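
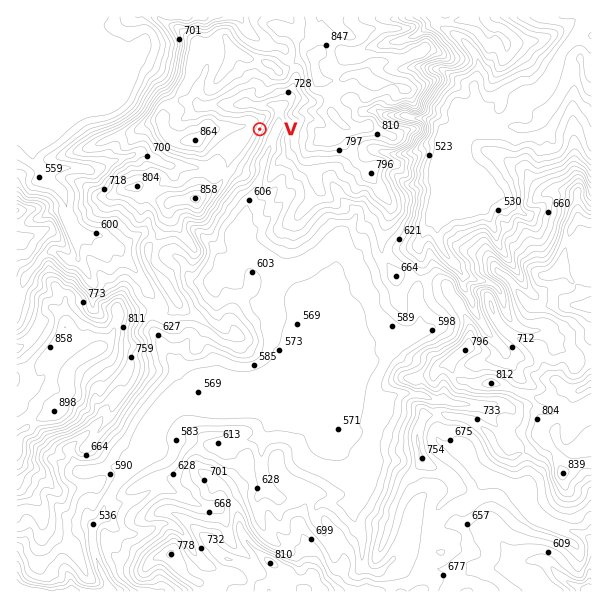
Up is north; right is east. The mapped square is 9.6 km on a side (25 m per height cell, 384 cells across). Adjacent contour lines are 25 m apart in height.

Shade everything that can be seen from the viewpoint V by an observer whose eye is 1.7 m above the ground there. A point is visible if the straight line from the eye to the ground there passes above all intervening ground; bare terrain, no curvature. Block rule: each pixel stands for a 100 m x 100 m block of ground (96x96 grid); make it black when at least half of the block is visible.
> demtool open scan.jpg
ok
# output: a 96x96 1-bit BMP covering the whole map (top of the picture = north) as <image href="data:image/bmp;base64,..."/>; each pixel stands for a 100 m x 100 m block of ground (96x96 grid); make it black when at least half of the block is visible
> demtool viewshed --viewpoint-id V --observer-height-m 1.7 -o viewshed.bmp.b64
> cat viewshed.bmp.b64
<image width="96" height="96" href="data:image/bmp;base64,Qk2+BAAAAAAAAD4AAAAoAAAAYAAAAGAAAAABAAEAAAAAAIAEAAATCwAAEwsAAAIAAAAAAAAA////AAAAAAAAAAAAAAP//PgAAAAAAAAAAAP/+AgAAAAAAAAMAAP+cAAAAAAAAAAYAAf+YAAAAAAAAHwYAB//YAAAAAAAAF4YGH//cAAAAAAAAB/wcP//+AIAAAAAAAPwcfP/+AAAAAAAAADg8+//+AAAAAAAAABh99/n/AAAAAAAAAAH99/v/AAAAAAAAAAOD////gAAAAAAABwcD/+//gAAAAAAAA/wD/+f/gAAAAAAAAfwD+OA/gAAAAAAAAPgDuCAfwAAAAAAAAGAHsD/fwAAAAAAAAAAH8P/v4AAAAAAAAAgf8f/34AAAAAAAADx/8//38AAACAAAAA//9///+AAACAAAAAf7////+AAAAAAAAAPh////nAAAAAAAAAGB////+AAAAAAAAAAA////+AAAAAAAAAAAP///+AAAAAAAAAAAf///+AAAAAAAAAAAP////AAAAAAAAAAAP//5/AAAQAAAAAAAH//w/0AAYAAAAAAAH//AfgAAAAAAAAAAH/+AOAAAAAAAAAAAH/+AAAAA8AAAAAAAH/8AAAAD+wAAAAAAD/4AAACB/8AABAAAD/wA+gAB+cAAAAAAD/gA/wAD+AAAAAAAD/AAf4AH+AAAAAAAD+AAP+AHwAAAAAAAD+AAH/AAgAAAAAAAH8AAB/gAAAAAAAAAP4AAAPwAAAAAAAAN/4AAABwAAAAAAAAf/wAAAAwAAAAAAAA//wAAAAQAAAAAAAB//gAAAAAAAAAAAAH//gAAAAAAAAAAAAP//gAAAAAAAAAAAAf/nAAAAAAAAAAAAAefvAAAAAAAAAAAAAAP/AAAAAAAAAAAAAAP+AAAAAAAAAAAAAAH+AAAAAAAAAAAAAAD8AAAAAAAAAAAAAAD8AAAAAAAAAAAAAAB4AAAAAAAAAAAAAAB4AAAAAAAAAAAAAABwAAAAAAAAAAAAAAA4AAAAAAAAAAAAAAA8AAAAAAAAAAAAAAAfAAAAAAAAAAAAAAATwAAAAAAAAAAAAAAZ4AAAAAAAAAAAAAAc8AAAAAAAAAAAAAAS+AAAAAAAAAAAAAABfAAAAAAAAAAAAAAIvAAAAAAAAAAAAAAMXAAAAAAAAAAAAAAMTAAAAAAAAAAAAAA+IAAAAAAAAAAAAAA+IAAAAAAAAAAAAAAHsAAAAAAAAAAAAAAH8AAAAAAAAAAAAAAD+AAAAAAAAAAAAAAH/AAAAAAAAAAAAAAf/gAAAAAAAAAAAAAP/gAAAAAAAAAAAAAN/AAAAAAAAAAAAAAH/4AAAAAAAAAAAAAA/4AAAAAAAAAAAAAA/wAAAAAAAAAAAAAA/wAAAAAAAAAAAAAA/wAAAAAAAAAAAAAA/wAAAAAAAAAAAAAB/AAAAAAAAAAAAAAB/AAAAAAAAAAAAAABPAAAAAAAAAAAAAAAPAAAAAAAAAAAAAAAGAAAAAAAAAAAAAAAGAAAAAAAAAAAAAAAEAAAAAAAAAAAAAAAAAAAAAAAAAAAAAAAAAAAAAAAAAAAAAAAAAAAAAAAAAAAAAAAAAAAAAAAAAAAAAAAAAAAAAAAA="/>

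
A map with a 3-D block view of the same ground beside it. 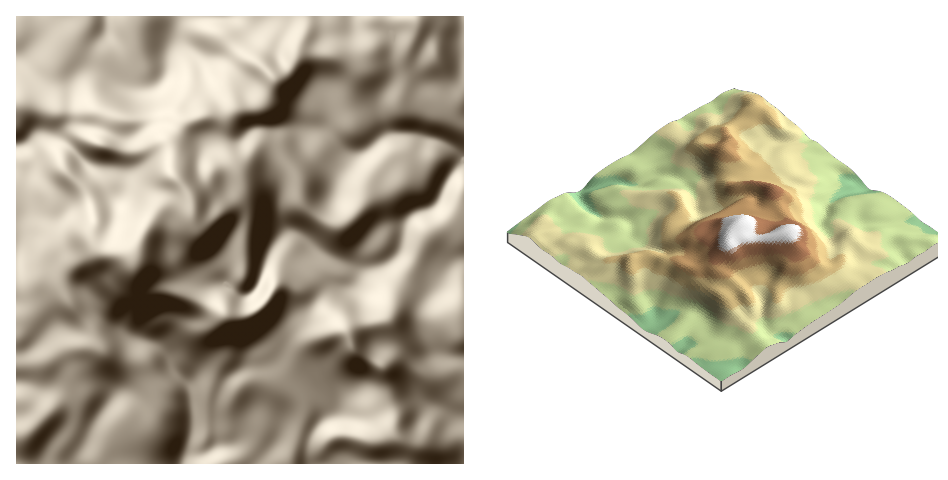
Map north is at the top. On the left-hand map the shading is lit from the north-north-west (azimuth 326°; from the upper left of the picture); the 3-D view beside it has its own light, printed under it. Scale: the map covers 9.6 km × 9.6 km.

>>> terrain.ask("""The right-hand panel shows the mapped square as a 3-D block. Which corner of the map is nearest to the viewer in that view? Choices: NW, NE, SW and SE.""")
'NW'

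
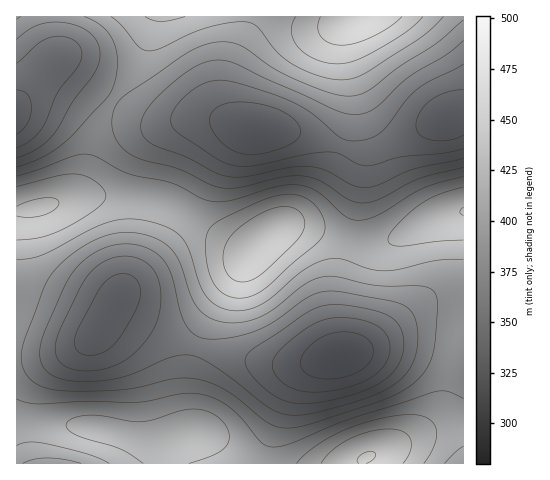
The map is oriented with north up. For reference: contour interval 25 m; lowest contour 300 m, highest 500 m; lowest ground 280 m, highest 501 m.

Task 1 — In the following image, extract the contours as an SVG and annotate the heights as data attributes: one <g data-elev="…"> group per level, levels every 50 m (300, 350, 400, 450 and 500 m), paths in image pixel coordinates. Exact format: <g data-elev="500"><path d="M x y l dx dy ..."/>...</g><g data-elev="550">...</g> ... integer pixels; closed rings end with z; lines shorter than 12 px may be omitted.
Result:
<g data-elev="300"><path d="M319 378l-13-5-4-4-1-5 0-6 3-5 12-12 13-7 15-2 16 2 10 8 3 7 0 7-4 7-6 6-9 5-12 4-12 1z"/></g><g data-elev="350"><path d="M292 403l-11-4-10-6-11-9-10-10-4-9-1-5 3-6 5-5 54-37 19-7 18 0 28 5 16 5 10 8 5 13 0 17-6 15-12 11-18 11-27 8-28 5z"/><path d="M77 370l-10-3-7-5-4-7-1-8 6-19 23-47 12-14 16-9 17-2 16 6 6 5 5 6 5 18-2 22-8 20-15 18-17 13-21 6z"/><path d="M463 148l-19 5-44 4-31 9-9-1-20-11-12-2-23 3-48 10-19 1-18-6-38-24-8-7-3-9 1-7 4-7 16-15 16-9 16-2 22 6 41 14 23 12 32 27 9 2 12-1 11-3 9-6 24-32 12-11 44-24"/><path d="M17 63l22-20 15-6 9-1 10 3 6 6 3 7 0 5-3 7-21 28-16 37-11 11-14 8"/></g><g data-elev="400"><path d="M23 463l11-4 13-1 16 1 18 4"/><path d="M280 427l-15-6-40-31-14-7-14-4-21-1-44 10-36 3-40-1-11-2-10-5-7-6-4-7-3-9 1-10 3-14 17-45 7-14 15-18 24-16 21-9 21-3 23 5 9 5 8 6 9 14 11 32 6 12 11 10 15 6 19 0 19-5 16-9 29-24 9-5 9-2 14 0 41 9 43 0 7 2 5 3 4 6 0 8-3 45-7 18-12 14-17 11-26 11-67 22-14 2z"/><path d="M463 167l-43 11-39 21-16 4-15-3-29-19-17-5-19 1-43 10-19 1-13-3-31-16-35-9-13-5-8-7-6-7-4-9-1-9 3-17 9-10 61-42 22-10 16-2 14 2 11 6 25 18 20 10 37 15 12 3 11 0 9-2 9-5 28-22 38-24 26-23"/><path d="M84 17l19 10 6 7 5 9 3 11 0 12-1 12-4 12-7 11-42 43-22 14-24 9"/></g><g data-elev="450"><path d="M189 463l29-10 7-6 4-6 0-8-4-9-8-7-10-6-11-2-10 1-33 10-13 2-39-6-16-1-11 3-7 5 0 5 8 6 45 15 23 14"/><path d="M424 463l11-18 2-10-1-7-3-5-6-5-8-3-9-1-32 5-34 11-28 16-12 9-7 8"/><path d="M234 298l14-1 14-6 58-52 5-8-1-9-4-11-8-9-7-5-10-2-9-1-12 2-16 6-33 15-15 11-3 7-2 10 1 15 4 14 4 10 6 7 7 4z"/><path d="M17 240l24-3 22-8 33-20 7-7 3-6-2-7-7-7-10-6-10-2-17 1-43 12"/><path d="M463 187l-26 8-17 9-23 21-7 9-2 5 2 5 9 2 40-5 24-1"/><path d="M145 17l8 3 8 1 24-4"/><path d="M296 17l-4 8 0 8 2 8 5 7 8 7 9 5 11 3 10 1 17-3 21-10 31-19 17-15"/></g><g data-elev="500"><path d="M366 463l8-4 2-4-1-2-6-2-7 3-5 6 2 3"/></g>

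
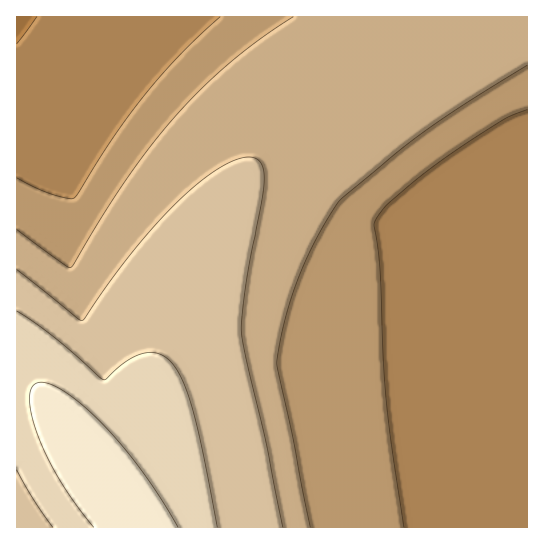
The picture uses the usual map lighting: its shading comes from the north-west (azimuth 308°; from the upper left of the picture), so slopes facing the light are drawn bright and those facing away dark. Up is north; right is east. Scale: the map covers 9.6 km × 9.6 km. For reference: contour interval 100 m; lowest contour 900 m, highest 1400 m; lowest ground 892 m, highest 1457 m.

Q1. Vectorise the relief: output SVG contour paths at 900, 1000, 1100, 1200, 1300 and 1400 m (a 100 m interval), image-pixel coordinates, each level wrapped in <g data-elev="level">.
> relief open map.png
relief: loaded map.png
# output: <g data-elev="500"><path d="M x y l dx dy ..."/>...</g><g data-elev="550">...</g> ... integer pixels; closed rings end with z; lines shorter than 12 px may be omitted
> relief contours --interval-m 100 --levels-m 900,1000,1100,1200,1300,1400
<g data-elev="900"><path d="M37 17l-20 27"/></g><g data-elev="1000"><path d="M404 527l-17-124-4-45-3-88-6-47 5-9 8-9 47-39 69-46 24-10"/><path d="M220 17l-39 37-36 41-31 41-40 62-8 0-17-5-32-15"/></g><g data-elev="1100"><path d="M310 527l-33-164 4-26 7-28 9-27 11-27 21-38 9-15 6-5 55-47 28-21 41-27 59-37"/><path d="M293 17l-32 22-30 22-28 26-28 29-25 31-24 33-55 87-5-1-49-37"/></g><g data-elev="1200"><path d="M283 527l-16-82-20-83-6-31 6-52 17-92 0-17-5-9-4-3-6-1-18 5-21 12-23 19-24 23-25 29-56 76-4-2-61-50"/></g><g data-elev="1300"><path d="M217 527l-14-72-10-46-10-28-12-19-6-5-7-4-15 0-16 8-21 18-3 1-49-43-37-26"/><path d="M17 470l16 29 20 28"/></g><g data-elev="1400"><path d="M178 527l-17-29-19-27-20-25-20-23-21-19-19-14-15-7-10 0-6 6-1 12 2 17 7 21 10 22 13 22 32 44"/></g>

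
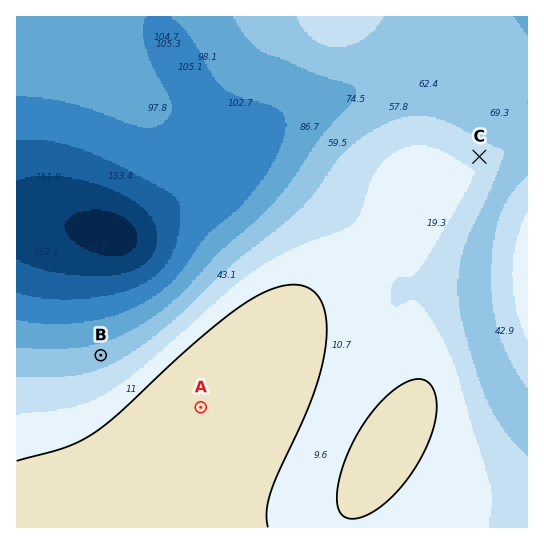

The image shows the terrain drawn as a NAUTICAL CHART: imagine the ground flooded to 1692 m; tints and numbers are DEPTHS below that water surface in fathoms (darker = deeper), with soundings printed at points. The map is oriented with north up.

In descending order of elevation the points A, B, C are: A C B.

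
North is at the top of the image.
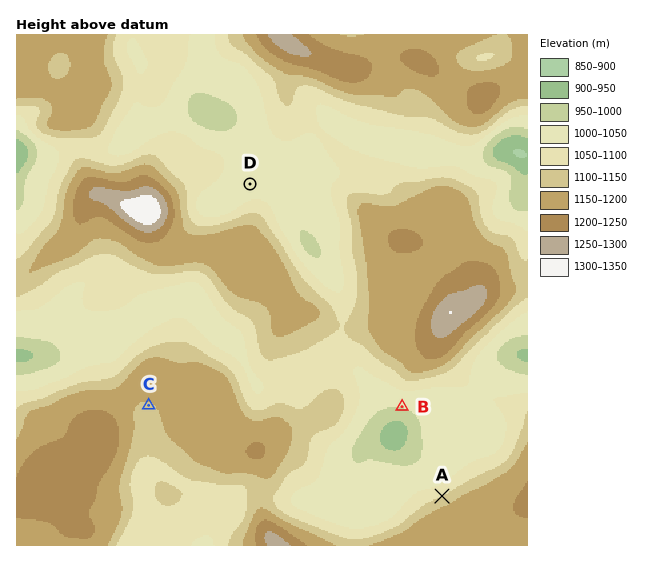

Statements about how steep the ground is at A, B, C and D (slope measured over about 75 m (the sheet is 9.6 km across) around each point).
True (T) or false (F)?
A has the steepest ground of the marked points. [T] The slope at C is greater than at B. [F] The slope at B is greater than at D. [T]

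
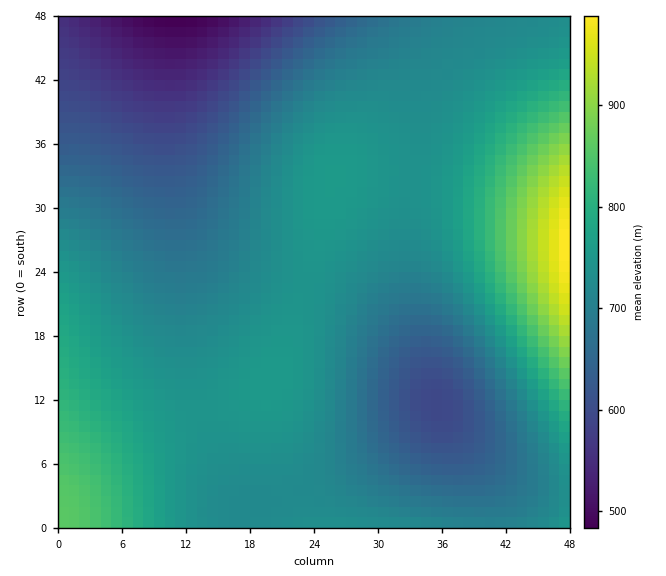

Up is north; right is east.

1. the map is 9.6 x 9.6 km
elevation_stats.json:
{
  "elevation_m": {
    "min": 480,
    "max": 1000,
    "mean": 710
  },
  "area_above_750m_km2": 22.6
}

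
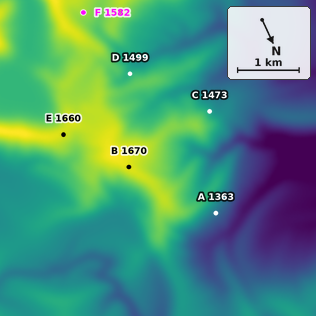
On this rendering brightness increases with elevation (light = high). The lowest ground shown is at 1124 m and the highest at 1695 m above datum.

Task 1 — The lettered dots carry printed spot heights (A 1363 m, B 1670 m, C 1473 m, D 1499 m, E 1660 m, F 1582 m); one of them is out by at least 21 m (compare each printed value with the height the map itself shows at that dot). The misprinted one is F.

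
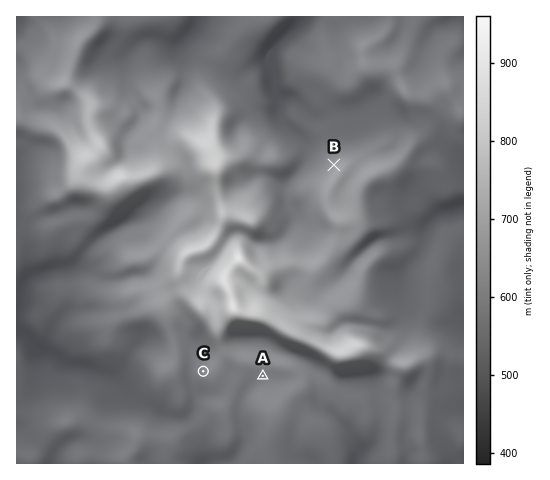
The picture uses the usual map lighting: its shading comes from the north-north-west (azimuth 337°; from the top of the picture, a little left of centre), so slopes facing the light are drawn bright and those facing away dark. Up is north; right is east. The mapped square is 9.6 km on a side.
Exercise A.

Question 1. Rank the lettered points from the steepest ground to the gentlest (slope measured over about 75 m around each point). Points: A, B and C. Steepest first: B C A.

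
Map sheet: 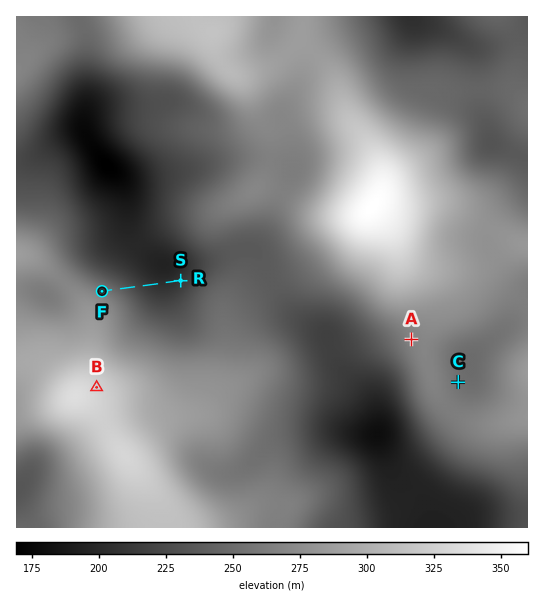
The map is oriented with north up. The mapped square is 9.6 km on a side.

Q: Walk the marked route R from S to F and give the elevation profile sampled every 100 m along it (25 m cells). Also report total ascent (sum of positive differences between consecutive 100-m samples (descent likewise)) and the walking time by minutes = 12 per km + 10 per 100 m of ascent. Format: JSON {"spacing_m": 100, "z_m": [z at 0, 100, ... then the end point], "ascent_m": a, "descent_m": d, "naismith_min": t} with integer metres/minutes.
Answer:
{"spacing_m": 100, "z_m": [209, 206, 204, 203, 204, 206, 209, 214, 219, 225, 231, 238, 244, 250, 256, 260], "ascent_m": 57, "descent_m": 6, "naismith_min": 24}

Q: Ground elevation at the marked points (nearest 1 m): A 266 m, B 327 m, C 255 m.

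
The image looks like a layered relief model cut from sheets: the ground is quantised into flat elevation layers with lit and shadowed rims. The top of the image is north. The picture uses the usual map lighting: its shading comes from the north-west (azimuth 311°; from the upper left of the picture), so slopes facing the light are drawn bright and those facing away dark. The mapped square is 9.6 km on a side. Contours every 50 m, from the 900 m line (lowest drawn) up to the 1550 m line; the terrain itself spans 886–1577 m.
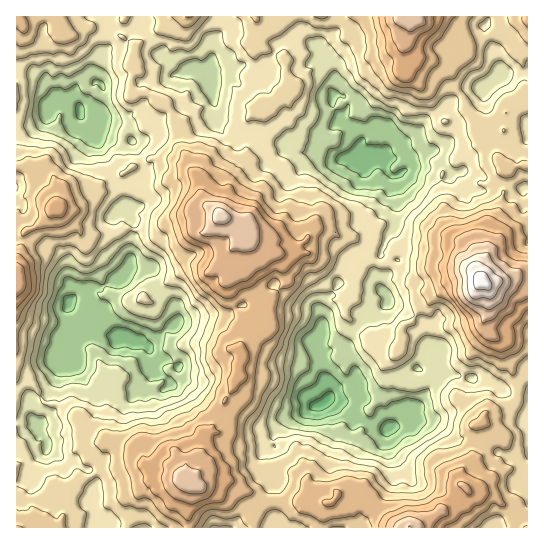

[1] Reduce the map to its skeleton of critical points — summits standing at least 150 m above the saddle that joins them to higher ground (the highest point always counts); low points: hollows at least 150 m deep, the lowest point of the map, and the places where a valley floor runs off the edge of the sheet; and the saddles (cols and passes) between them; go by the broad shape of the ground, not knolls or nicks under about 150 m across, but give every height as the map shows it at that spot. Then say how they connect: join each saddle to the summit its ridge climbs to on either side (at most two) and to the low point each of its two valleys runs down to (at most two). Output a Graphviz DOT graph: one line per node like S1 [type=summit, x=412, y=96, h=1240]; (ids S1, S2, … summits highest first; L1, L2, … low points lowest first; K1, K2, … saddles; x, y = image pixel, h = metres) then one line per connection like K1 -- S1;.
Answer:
graph terrain {
  S1 [type=summit, x=481, y=278, h=1577];
  S2 [type=summit, x=221, y=215, h=1484];
  S3 [type=summit, x=409, y=526, h=1450];
  S4 [type=summit, x=407, y=17, h=1448];
  S5 [type=summit, x=18, y=285, h=1400];
  L1 [type=low, x=327, y=401, h=886];
  L2 [type=low, x=122, y=338, h=907];
  L3 [type=low, x=354, y=161, h=915];
  L4 [type=low, x=79, y=109, h=939];
  K1 [type=saddle, x=278, y=501, h=1214];
  K2 [type=saddle, x=518, y=399, h=1163];
  K3 [type=saddle, x=461, y=94, h=1159];
  K4 [type=saddle, x=94, y=475, h=1155];
  K5 [type=saddle, x=142, y=163, h=1143];
  K6 [type=saddle, x=353, y=266, h=1136];
  K7 [type=saddle, x=439, y=111, h=1135];
  K8 [type=saddle, x=379, y=262, h=1103];
  K1 -- S2;
  K1 -- S3;
  K1 -- L1;
  K2 -- S1;
  K2 -- S3;
  K2 -- L1;
  K3 -- S1;
  K3 -- S4;
  K3 -- L1;
  K4 -- S2;
  K4 -- L1;
  K4 -- L2;
  K5 -- S2;
  K5 -- S5;
  K5 -- L2;
  K5 -- L4;
  K6 -- S1;
  K6 -- S2;
  K6 -- L1;
  K6 -- L3;
  K7 -- S1;
  K7 -- S4;
  K7 -- L1;
  K7 -- L3;
  K8 -- S1;
  K8 -- L1;
  K8 -- L3;
}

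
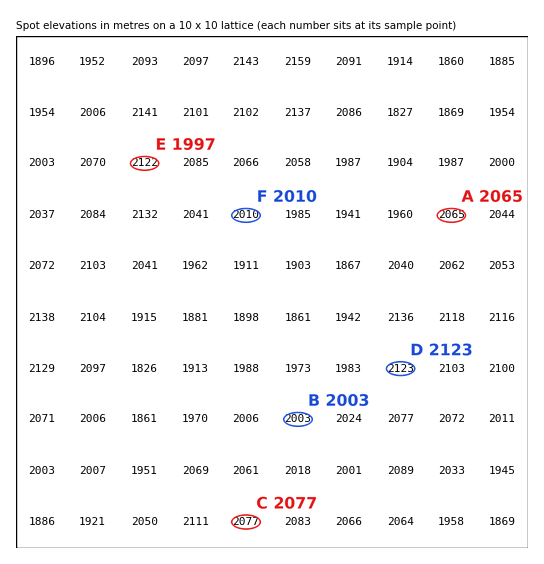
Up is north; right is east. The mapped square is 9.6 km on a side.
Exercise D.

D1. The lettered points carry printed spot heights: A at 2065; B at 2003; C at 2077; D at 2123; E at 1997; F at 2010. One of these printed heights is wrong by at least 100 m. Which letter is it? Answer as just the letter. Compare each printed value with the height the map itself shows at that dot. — E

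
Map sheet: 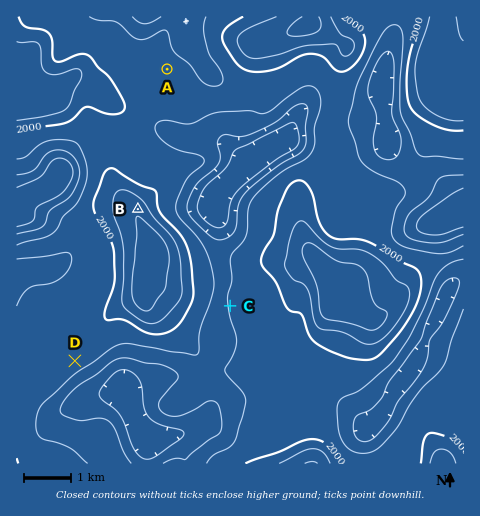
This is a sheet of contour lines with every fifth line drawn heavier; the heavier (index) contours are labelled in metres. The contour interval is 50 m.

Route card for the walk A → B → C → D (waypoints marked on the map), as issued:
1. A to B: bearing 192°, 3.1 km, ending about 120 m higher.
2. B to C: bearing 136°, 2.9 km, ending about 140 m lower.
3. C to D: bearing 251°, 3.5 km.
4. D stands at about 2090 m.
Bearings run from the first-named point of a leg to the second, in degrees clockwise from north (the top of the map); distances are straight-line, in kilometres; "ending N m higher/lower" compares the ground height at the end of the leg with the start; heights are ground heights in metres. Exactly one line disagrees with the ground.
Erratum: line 4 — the height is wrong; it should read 1970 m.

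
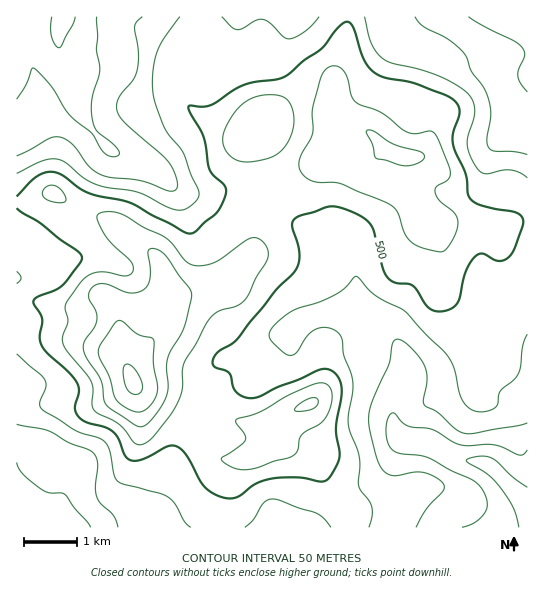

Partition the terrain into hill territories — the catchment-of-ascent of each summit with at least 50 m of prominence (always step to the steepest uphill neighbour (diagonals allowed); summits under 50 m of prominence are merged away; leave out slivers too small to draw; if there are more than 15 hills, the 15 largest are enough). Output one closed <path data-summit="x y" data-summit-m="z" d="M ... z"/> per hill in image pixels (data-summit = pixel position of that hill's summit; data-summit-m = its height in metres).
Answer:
<path data-summit="133 382" data-summit-m="709" d="M63 16l-47 1 0 510 138 1 5-41 12-24 12-34 33-63 9-7 18-4 32-19 16-4 8-8 14-7 24-4 25 3-5-15-1-26-3-9-7-11-21-7-20-20-26-17-45-19-19 0-10 3-22-3-8-4-22-20-42-17-18-20-14-22-7-27-13-35 0-16z"/><path data-summit="406 157" data-summit-m="611" d="M527 16l-462 0-6 15 1 22 12 29 7 27 14 22 18 20 42 17 22 20 8 4 15 3 36-3 32 12 39 24 20 20 23 9 8 18 1 26 4 13 32 24 14 23 1 14-15 35 0 13 4 11 6 6 26 3 25 14 24 4 13 6 36 37 1-103-23-9-8-7-4-8-1-30-7-21 0-16 4-17 7-8-9-4-6-15 0-31 8-33 0-11-2-8 1-25 7-13 8-9 25-13z"/><path data-summit="310 403" data-summit-m="607" d="M347 313l-24 2-17 5-15 12-16 4-32 19-18 4-9 7-33 63-12 34-12 24-3 12-1 29 160 0 6-9 25-23 33-16 8-7 9-23 7-9 4 0-4-1-8-11-2-19 14-31 1-13-8-19-14-16-20-14z"/>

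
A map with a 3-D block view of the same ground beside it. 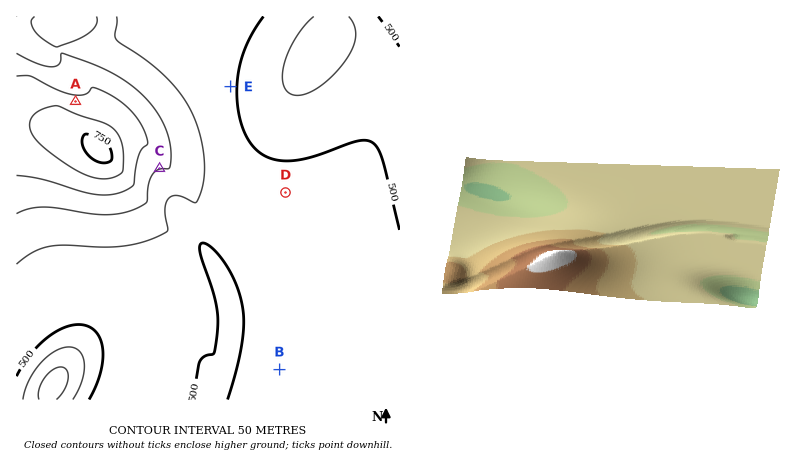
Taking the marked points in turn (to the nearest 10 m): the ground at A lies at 660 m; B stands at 510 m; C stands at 600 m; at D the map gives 510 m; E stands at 510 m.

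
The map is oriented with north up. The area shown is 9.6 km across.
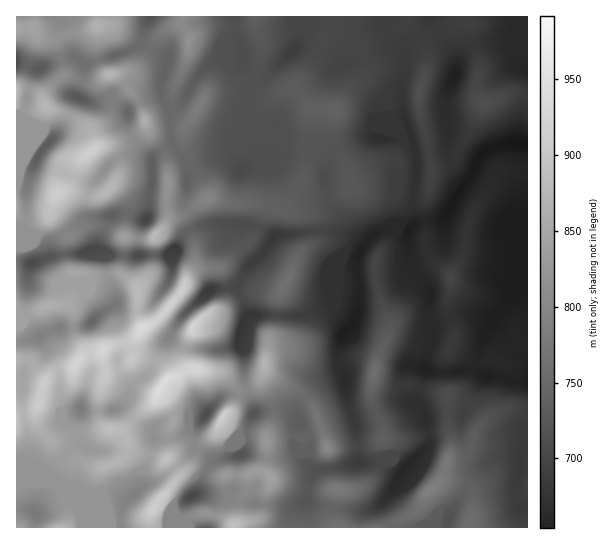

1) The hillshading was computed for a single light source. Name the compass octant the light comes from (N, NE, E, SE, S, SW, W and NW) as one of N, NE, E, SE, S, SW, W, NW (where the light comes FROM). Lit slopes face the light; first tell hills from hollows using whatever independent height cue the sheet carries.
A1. SE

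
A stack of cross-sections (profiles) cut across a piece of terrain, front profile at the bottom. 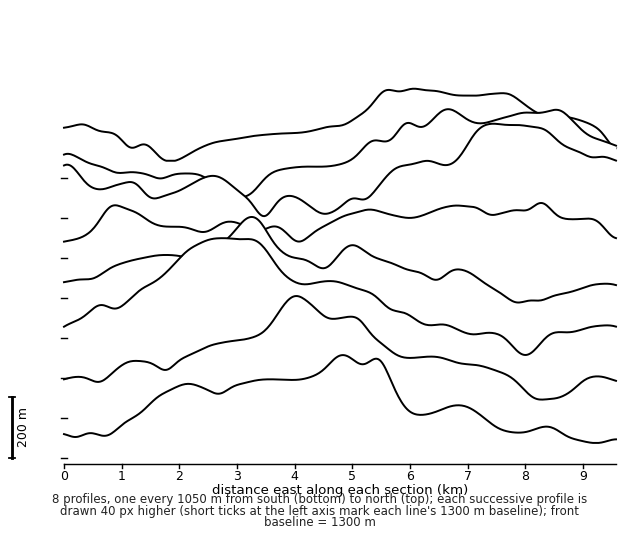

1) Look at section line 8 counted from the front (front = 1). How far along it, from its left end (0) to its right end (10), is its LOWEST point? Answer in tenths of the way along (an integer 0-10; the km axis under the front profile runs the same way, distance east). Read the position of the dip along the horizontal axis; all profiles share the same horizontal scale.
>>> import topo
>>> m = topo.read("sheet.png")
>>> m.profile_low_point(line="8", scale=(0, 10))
2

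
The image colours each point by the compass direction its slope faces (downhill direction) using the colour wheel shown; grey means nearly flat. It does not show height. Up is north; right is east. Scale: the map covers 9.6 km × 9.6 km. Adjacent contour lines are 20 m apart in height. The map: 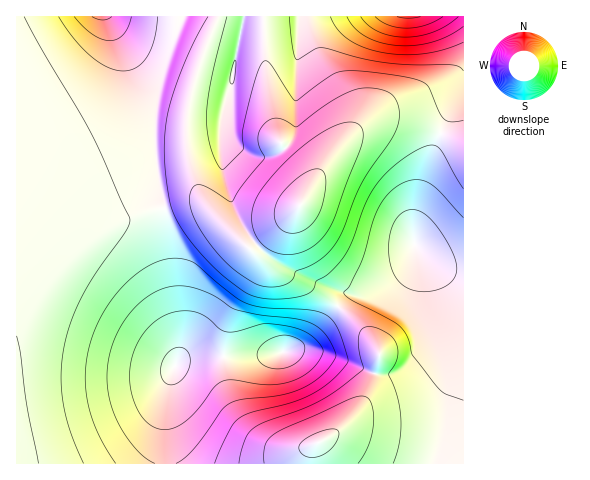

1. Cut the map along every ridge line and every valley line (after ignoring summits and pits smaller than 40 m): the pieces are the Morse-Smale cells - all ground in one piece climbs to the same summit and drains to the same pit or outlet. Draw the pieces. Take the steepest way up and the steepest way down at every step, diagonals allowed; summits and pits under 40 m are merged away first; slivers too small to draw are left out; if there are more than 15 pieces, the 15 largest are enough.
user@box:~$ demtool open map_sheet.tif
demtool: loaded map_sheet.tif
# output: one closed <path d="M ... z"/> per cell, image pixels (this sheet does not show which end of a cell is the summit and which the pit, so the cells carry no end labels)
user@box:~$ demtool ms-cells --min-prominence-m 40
<path d="M391 119l-19 2-16 9-28 31-33 52-42 36-3 0-9-8-35-35-7-3-13 0-46 10-122 43-2 2 0 205 149 1 0-60 6-29 8-14 13-4 81-3 32-9 43-50 20-1 28-13 14-16 5-10 1-9 7 9 12 9 17 8 11 1 1-128-41-19z"/><path d="M416 246l-1 9-5 10-14 16-28 13-20 1-43 50-32 9-81 3-13 4-8 14-6 29 0 59 298 1 1-191-12-1-17-8-12-9z"/><path d="M463 16l-246 0-21 59-10 41 0 31 4 20 7 21 10 19 34 34 9 8 3 0 42-36 33-52 33-34 16-7 23 0 32 9 31 15z"/><path d="M216 16l-200 1 1 241 28-12 52-16 43-17 46-10 13 0 8 4-10-19-7-21-4-20 0-31 10-41 20-51z"/>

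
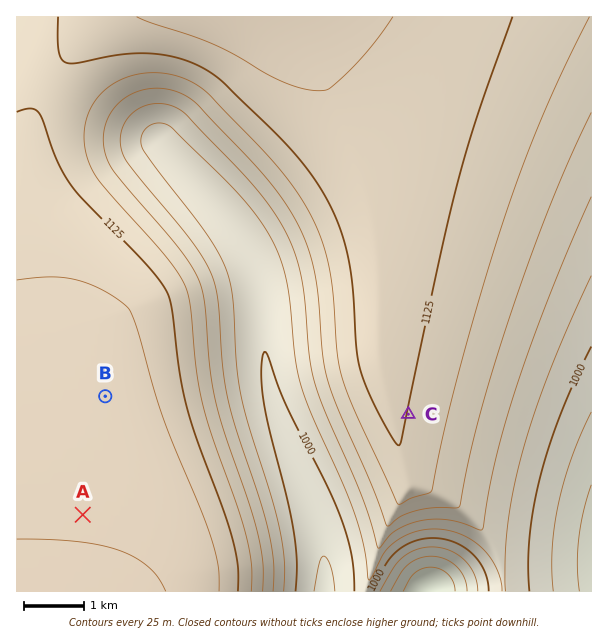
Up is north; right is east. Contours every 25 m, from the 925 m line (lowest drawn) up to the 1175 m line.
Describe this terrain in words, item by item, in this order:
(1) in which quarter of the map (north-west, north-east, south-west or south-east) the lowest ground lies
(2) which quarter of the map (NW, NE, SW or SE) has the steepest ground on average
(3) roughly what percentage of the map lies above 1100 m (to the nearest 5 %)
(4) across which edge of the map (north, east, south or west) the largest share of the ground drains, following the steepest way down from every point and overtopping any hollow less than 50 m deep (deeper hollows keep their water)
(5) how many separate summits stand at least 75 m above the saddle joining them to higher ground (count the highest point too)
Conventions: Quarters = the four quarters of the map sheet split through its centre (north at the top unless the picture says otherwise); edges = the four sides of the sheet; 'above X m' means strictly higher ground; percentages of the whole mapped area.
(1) The lowest point lies in the south-east quarter of the map.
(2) The steepest ground, on average, is in the south-east quarter.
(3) Roughly 55 % of the ground is higher than 1100 m.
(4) The largest share of the runoff leaves by the southern edge.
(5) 1 summit rises at least 75 m above its surroundings.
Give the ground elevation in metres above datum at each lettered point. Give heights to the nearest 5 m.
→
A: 1175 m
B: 1160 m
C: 1125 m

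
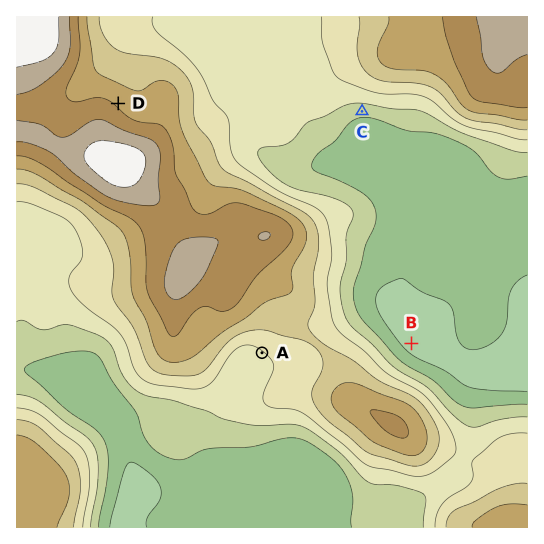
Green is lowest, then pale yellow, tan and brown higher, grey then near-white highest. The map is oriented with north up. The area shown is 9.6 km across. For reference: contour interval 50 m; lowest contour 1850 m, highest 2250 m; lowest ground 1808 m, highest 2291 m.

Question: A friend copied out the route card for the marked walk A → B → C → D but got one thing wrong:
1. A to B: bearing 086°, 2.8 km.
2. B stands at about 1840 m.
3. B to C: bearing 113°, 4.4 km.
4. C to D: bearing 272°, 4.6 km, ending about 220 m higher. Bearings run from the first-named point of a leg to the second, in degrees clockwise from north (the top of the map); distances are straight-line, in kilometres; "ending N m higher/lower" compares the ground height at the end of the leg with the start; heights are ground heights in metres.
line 3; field bearing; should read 348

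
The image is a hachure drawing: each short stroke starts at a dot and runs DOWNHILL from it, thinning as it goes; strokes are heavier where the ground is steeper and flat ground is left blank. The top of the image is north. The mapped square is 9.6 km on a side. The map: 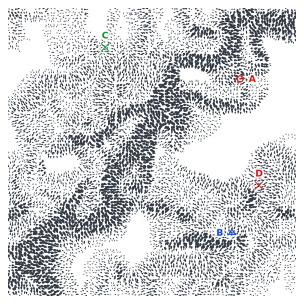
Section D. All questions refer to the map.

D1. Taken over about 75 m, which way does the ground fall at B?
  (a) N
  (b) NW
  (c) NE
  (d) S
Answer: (a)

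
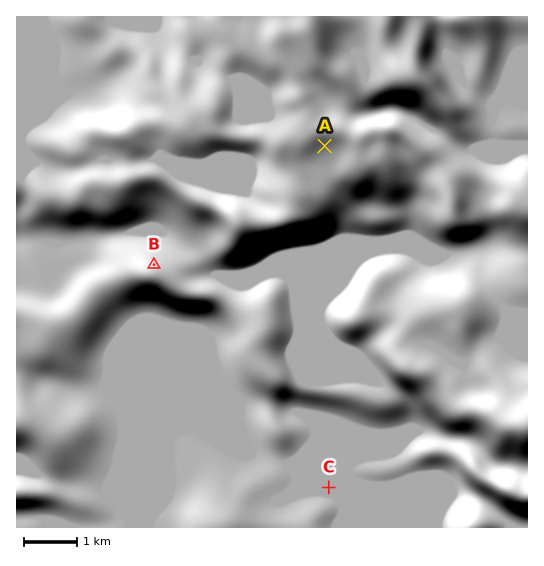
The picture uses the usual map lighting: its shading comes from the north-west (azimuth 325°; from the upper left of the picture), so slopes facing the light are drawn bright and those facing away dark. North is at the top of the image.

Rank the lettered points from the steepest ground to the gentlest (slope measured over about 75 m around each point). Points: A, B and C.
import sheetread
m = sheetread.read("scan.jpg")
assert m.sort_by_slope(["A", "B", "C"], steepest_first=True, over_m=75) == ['B', 'A', 'C']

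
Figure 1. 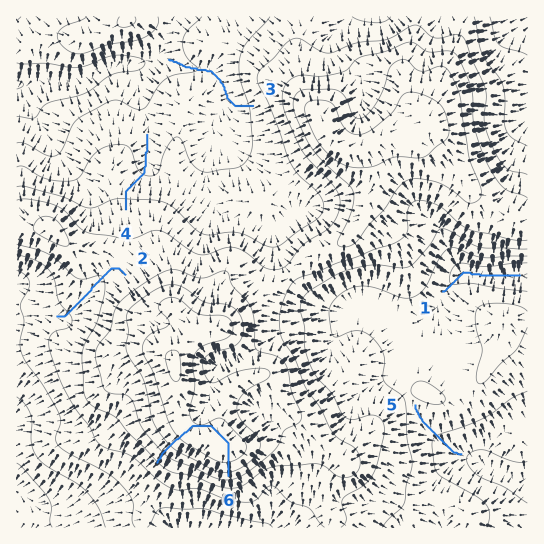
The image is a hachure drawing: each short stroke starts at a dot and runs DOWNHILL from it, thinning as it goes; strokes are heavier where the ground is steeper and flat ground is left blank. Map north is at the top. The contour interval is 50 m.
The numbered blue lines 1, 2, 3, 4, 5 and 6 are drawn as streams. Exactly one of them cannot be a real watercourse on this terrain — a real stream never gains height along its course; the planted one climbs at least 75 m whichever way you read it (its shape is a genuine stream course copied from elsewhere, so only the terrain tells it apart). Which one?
6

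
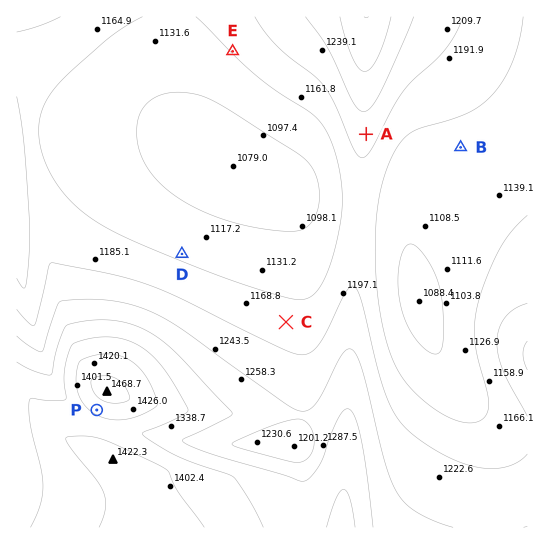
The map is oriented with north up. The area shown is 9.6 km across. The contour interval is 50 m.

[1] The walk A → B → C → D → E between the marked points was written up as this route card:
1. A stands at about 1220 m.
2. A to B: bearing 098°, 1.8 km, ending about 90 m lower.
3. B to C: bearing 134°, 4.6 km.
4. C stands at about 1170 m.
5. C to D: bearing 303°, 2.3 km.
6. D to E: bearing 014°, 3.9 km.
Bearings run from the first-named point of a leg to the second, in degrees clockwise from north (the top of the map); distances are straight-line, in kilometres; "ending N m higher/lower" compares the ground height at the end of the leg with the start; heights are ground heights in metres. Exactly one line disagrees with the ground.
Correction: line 3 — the bearing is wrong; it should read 225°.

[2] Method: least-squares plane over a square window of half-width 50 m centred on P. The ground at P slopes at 11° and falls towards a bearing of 210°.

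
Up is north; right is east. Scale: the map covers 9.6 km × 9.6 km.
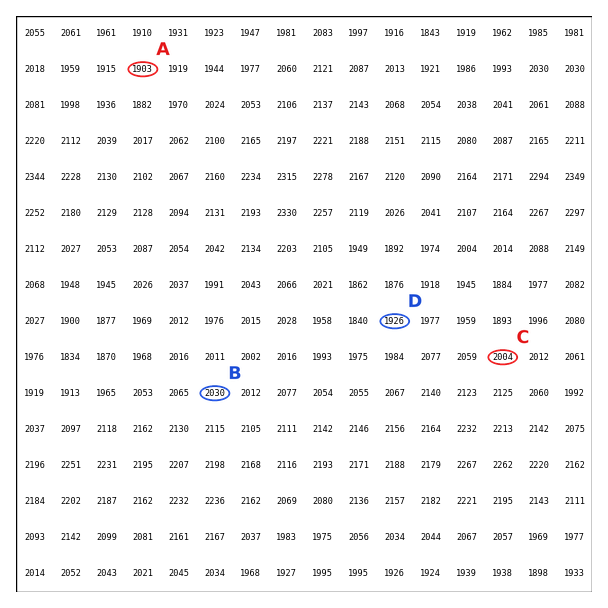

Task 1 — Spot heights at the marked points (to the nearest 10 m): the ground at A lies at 1900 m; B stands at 2030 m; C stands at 2000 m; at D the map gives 1930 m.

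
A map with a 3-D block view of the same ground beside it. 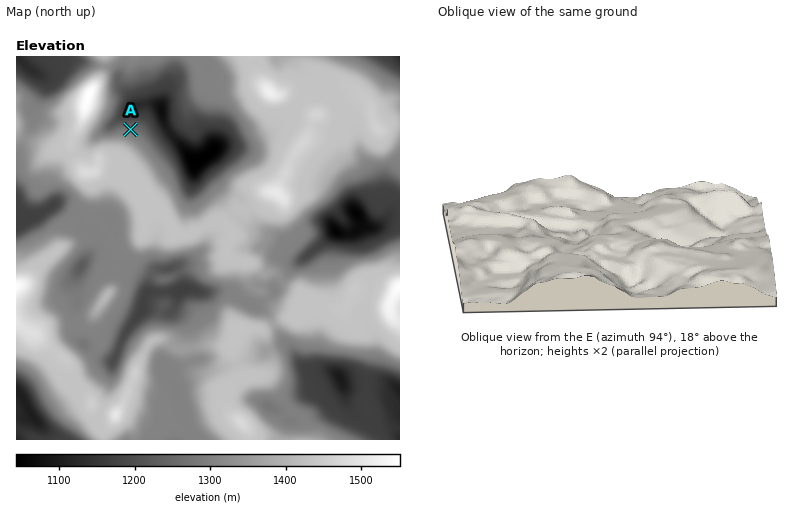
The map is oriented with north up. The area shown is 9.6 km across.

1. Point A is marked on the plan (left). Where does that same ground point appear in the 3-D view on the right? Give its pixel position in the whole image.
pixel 703 220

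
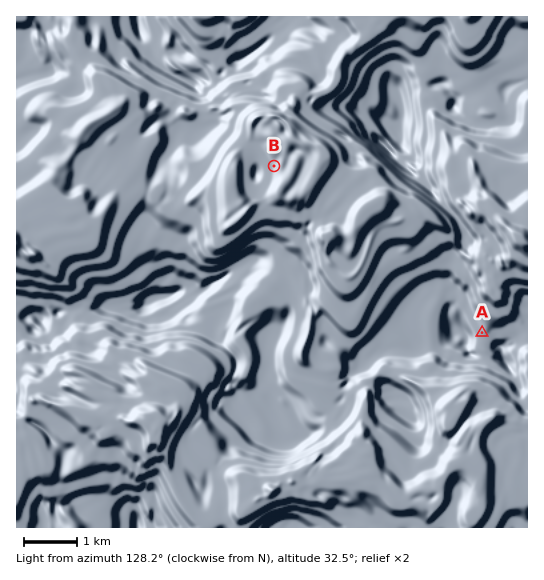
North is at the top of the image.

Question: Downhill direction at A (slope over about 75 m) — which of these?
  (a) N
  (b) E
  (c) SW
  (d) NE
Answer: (d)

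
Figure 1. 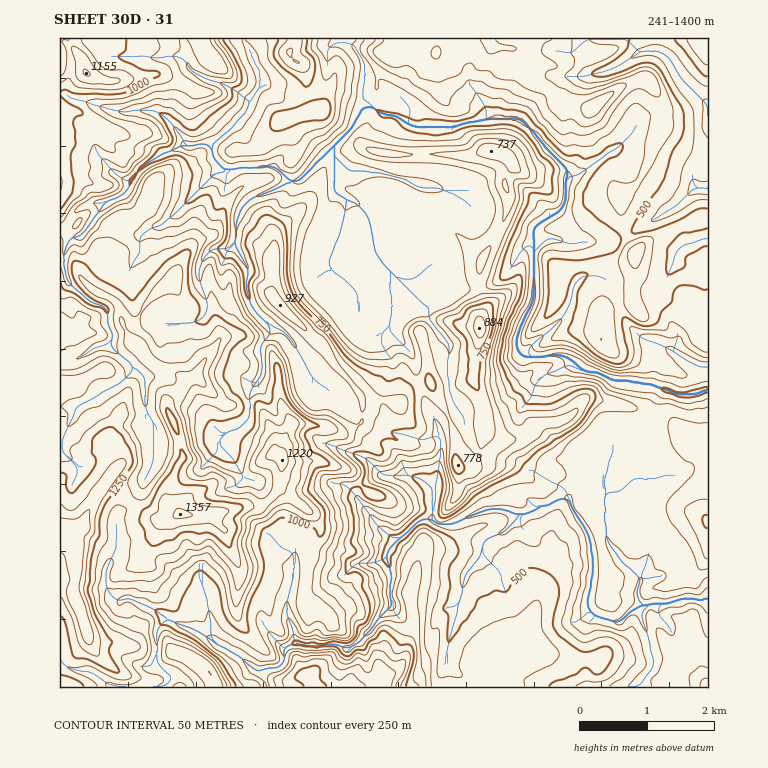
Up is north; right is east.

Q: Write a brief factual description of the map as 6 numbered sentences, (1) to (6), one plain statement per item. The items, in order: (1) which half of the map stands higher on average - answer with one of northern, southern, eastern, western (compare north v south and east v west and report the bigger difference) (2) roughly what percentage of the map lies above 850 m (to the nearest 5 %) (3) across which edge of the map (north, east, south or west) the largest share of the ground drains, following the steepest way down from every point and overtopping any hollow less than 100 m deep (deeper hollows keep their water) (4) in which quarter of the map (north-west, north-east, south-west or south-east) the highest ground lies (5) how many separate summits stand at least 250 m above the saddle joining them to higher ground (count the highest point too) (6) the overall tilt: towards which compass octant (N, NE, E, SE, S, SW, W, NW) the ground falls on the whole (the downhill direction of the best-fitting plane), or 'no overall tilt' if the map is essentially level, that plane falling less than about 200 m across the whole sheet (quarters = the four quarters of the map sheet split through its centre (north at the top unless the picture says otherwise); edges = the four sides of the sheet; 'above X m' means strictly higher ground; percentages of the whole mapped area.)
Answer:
(1) Taken as a whole, the western half is higher than the eastern.
(2) Roughly 35 % of the ground is higher than 850 m.
(3) Most of the ground drains across the eastern edge.
(4) The highest point lies in the south-west quarter of the map.
(5) Counting only tops that stand 250 m proud, the map has 2 summits.
(6) The general tilt is down to the east (the land rises towards the west).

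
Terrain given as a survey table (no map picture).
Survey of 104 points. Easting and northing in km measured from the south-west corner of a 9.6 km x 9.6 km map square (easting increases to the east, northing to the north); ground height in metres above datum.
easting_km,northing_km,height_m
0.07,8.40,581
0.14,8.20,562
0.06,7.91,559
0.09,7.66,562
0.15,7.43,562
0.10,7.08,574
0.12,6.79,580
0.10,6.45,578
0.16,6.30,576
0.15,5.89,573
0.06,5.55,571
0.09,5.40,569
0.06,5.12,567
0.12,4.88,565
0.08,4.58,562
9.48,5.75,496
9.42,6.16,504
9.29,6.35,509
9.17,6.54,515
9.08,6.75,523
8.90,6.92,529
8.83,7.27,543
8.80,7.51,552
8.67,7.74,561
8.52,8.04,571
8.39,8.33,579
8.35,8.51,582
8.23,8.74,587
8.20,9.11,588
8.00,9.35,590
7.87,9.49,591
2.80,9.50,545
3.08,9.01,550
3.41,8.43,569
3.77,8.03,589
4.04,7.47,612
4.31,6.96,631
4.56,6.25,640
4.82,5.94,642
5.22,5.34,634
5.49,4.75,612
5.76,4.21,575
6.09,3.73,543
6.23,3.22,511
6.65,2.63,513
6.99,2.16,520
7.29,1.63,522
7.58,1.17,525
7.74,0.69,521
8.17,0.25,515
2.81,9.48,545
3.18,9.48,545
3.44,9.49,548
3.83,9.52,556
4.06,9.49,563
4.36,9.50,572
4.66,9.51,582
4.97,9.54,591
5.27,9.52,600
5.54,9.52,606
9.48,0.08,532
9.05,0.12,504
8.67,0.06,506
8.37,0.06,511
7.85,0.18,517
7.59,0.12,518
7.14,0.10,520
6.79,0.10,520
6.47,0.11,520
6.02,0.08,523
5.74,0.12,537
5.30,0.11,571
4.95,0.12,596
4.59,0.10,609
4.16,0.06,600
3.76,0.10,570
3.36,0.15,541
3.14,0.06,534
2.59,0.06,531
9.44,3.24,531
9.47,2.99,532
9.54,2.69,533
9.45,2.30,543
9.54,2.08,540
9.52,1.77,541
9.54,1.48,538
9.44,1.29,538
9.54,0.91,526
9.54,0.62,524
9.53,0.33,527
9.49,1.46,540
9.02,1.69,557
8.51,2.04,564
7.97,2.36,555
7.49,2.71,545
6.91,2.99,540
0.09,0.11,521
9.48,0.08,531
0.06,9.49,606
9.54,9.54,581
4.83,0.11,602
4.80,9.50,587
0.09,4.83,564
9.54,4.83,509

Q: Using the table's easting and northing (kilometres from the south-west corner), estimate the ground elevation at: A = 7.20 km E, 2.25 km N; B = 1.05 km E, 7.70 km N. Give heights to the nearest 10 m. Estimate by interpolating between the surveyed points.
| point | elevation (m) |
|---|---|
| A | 530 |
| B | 570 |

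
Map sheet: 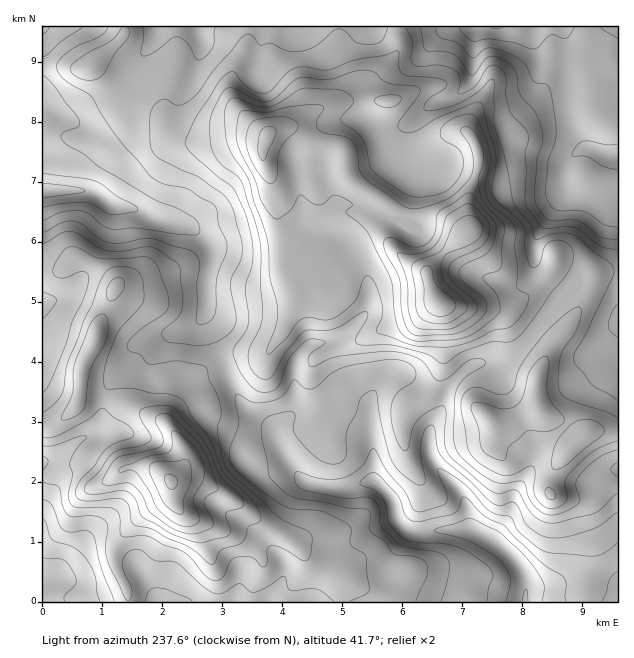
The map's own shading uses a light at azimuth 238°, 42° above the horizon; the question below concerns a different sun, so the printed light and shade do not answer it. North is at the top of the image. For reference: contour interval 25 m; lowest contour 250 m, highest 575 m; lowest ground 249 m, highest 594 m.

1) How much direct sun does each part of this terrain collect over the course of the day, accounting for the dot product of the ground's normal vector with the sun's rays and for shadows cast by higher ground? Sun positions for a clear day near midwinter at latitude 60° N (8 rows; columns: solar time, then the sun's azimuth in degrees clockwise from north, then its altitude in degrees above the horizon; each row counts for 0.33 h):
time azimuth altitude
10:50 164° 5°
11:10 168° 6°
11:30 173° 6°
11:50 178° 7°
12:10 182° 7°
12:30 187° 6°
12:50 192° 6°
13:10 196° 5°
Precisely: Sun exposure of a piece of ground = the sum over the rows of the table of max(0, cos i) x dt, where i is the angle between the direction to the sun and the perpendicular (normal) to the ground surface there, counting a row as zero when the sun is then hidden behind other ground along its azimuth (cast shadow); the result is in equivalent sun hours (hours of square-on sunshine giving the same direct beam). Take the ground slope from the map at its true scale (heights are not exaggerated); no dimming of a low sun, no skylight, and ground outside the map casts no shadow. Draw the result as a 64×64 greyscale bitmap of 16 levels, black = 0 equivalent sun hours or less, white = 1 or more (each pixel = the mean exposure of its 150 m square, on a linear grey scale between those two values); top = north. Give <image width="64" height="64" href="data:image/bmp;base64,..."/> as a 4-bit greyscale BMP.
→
<image width="64" height="64" href="data:image/bmp;base64,Qk12CAAAAAAAAHYAAAAoAAAAQAAAAEAAAAABAAQAAAAAAAAIAAATCwAAEwsAABAAAAAAAAAAAAAAABEREQAiIiIAMzMzAERERABVVVUAZmZmAHd3dwCIiIgAmZmZAKqqqgC7u7sAzMzMAN3d3QDu7u4A////AERERFZlVVVWZmZmVmVVZmZmZlVVVVVVVERVVERERVVVMiM0V2RFZmZ3iHZWdlVnZmZlQzRVVVRERFVVRERERERERFVnUzVmZniYdlZ3VWdmVVRDNFVVVERFRERmZVRFVWZWZmZDVmZmeIdmZmZlZlREREQzREREREMiNXh3ZVZmd2ZmZlVWZ3eIdWd2VWdlQzM0RDIRIzMzIQFHmId2Znd3h2ZVZmZomqlmiYZVd2VEMzM0MAAAEREAE3mpiHd2ZmiYdkRoiIrNyYmZdlZ2RFVUQiIQAAAAAAFHqpiId2ZlV4h2Q1iqvO7KmHVVZkMzREREIAAAAAABNompiId3dmZWeIdlRpvMzKl0M1ZkISIzMzRCABRVVmaKuXeImIiHdmZ5qYdVabuXUyJGdjEREREREkQjeqqqiJu5dovLqZiHdnrMuXZniHUhJXhiEAAAAAAAEjVniIdnmql4m8uod4d2V63cqYd3dlZnZBAAAAAAAAAAN3ZmVFiZmYiIdlRFZ4dCR6zLmHdmd3UQAAERAAAAAAJphmQzeqqap1QyMzNFZ1IAJ6qHdURWUQAAEjIiRnhkNZl2Qzerqqu4Q0VmVDM0VBACV2ZCEkUwAAEzNGiIiJmIiHUzasuqqZhTV5h2Q0M0MQABEQABMxAAEzM1dmVVZ3d3ZTWbqpl2Z2RGmph3hkMyEAAAAAIhAQE0M0ZlVVRFVmZURoiHdlRWZURpqqm6hCIQAAAAIgACM0Q0VlVERERWZlRVVVVVVVVVQzWKqpqoZDIAAANAABJEREVVVERERVZVVWVEVEVlVVZUIkZ3RpqXZDI0VRAAJFREVVRERERVVVVWdkRVVVVVZmVCIiISWJhmZlQxAAE0REVmVERVRFVVVVeHVFZTI0VmVDIQARElZlVVMQAAEzQzV4h2VVVURVRERnhkRTEAJFQxEAABERNFRDIQAAAiMzRoqpdmZVVVVDIzVmQhAAATQyERERIiM0RDIREQASIzRXiZh3dmVVVUIhI1ZBARIiNEMzMiIzNEVUQyIiIiMzNWeIh2Z3ZVVmUyI0V2IBIzM0REQzMzIzRWVEMyIiMzRFZ3d3ZWd3ZmZlVFZ4dSEjMyJFQzMzMyIkdkMzMhIiI0VlVnd1V4iZiIiIiHeHZERDISRUMzM0MhN4ZDMyERERNEREaJYzV5q7u83bmImYdlUxE2ZTM0VDEVd1QzMhAAESIiNHmVMzR5vM3/7LvMuXdkMTZ3VDREMhJWZ2VDMhERERIjV5qpdDRoms3u/ty6mHVDJGdlQ0RDISVneHdlMiIiIjNFiqqpUiRWib3tuqqZh1QiRmZEMzIRFFZniIZUM0REREVnd4mFI0Znm7u6mXd3ZUMkZlQzIiEkVVZmZVREVVVERVZVVohUVVZ3d3ZlVEZ1RDNWZVRDIjVmVERERERVVVVVVVVVZmVUREQhEBIzJGZUQ0Zmd2UyNGVUMzRERFVEVVVVVURFVVREQgAAASMyRmVERWZ3dkMhNEQzNEREQzNFVEVUREVVVlZTAAATRVMldlRFVlVWZCABIzM0VUMyI0VERVVERVZ3ZUMhE0ZlUyJWVERFREVUEAABIiNEQyIzRERERERFVodBAlZnd1RDIkVVMiMzMzEAAAABERIzM0REREREREVndRAASbunVDMjNEQgABIiEAAAAAAAATRERVVEREREVWYxAAAmm6hkRDERIgAAAAAAAAAAAAATRWVVZVREREVWYwAAABNXh2VVMAAAAAAAAAAAAAAAEjRWZVZmVEVVZmZSERAAIiNEQyIgAAAAAAAAAAAAAAJFZVRFZ3ZVVVVVVENEMyIhAAAAAAAAAAABAAAAAAABRWZmZVZ4dlVVVURERVQyIQAAAAAAAAAAASIAAAABE0ZmZmd3d3d2ZVVVRFVVMQAAAAAAABIhAAAjNBAAASV3d3d3d4iHZmZURVVWZUIAAAAAAAACMzIAAjREdUVniGZnd4iHiId3dlRERFZTEAEiEQAAIjM0QyEjRESJmZh2ZmZ3d3iIiImGREREVUIQEjRDIAFFQzREQyMzIlVVVmZmZmZmeId4mHVERERFQyI0REQyI1VDNEVEMiIRVVVWZmZmZmd3ZmeGVVVVVURDM0REVERVQzM0VmVDI0RmZVVVVVVVVVVVZmVGdmVVQiI0RERVZ3YyIzVWZmVWeFVEREVVVEREREVVQ0V3ZTIQATREM0RndSEjNERVVnd3QzNEVmVURDM0REQyIkVUMQACNEQyIjQyESMzM0RWZmUzNFZmVVRDMjM0RCAAASRVQzRWZkIAAAATMzIjRFVVVDRWZlVEREMyIiMzEAAAEkZmZniIdSAAABNDIiNERUREVVZlVEREMzIhESEAAAABEjRVVVZ4YgAAE0MiI0RERERVZ3ZUQzMzQyERAAAAAAEAESIhASV3QAACRDIjRERERGeJmXVDMzNEMiEAAAAAAAABIyEAABMzAAJEQyM0REREZ4iIdkQzMzQyIRAAAAAAAAASMyAAAAEAASIzMzNDNEREMzRmVDMzNDIhERAAAAAAAAASMwAAAAAAABIjMzMzNCEQATVlQzMzMyESIRAAAAAAAAAUQQAAAAAAASMzMzMzERAAE2ZUMzMzMiIyIREREiIQABNEEAAAAAABIzMzMzMhEAABRmQzMyNEMiMzIiIiMzIiIiMxAAAAABIiMzREMzIhEAEjQzMzIzMzIzNDMzMzMzMyIzMiEQAAEjIzMzMz"/>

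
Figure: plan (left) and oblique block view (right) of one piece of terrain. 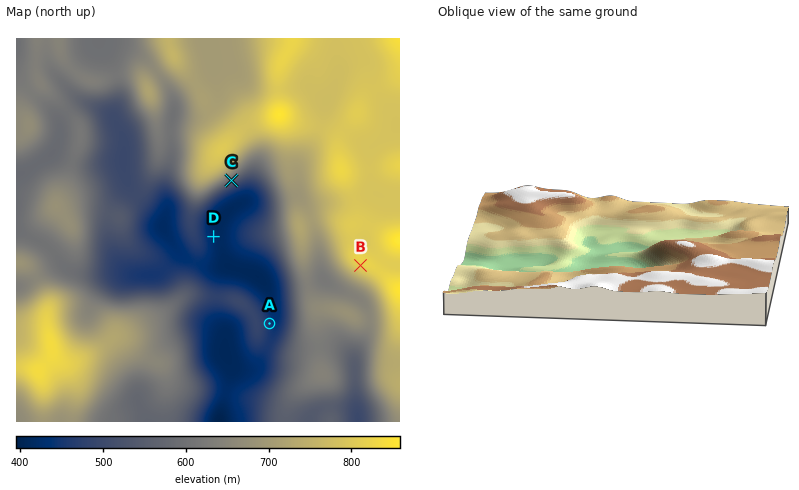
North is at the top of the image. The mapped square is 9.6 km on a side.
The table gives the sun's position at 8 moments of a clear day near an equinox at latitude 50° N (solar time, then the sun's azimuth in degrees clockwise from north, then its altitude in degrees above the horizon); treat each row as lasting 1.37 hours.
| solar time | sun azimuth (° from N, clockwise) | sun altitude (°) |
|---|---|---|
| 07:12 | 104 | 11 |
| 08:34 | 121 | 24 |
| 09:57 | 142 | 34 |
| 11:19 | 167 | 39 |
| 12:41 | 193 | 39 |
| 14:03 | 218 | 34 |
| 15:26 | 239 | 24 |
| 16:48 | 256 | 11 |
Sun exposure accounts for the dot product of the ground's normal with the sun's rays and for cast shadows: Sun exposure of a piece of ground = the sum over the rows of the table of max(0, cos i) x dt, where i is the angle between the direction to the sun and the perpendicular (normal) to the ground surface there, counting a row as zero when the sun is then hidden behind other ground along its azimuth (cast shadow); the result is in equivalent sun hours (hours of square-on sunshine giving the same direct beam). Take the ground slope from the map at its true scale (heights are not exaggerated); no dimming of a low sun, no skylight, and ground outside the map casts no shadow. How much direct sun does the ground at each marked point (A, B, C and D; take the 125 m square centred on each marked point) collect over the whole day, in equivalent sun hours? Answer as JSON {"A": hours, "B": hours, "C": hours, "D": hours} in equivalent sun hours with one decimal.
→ {"A": 4.5, "B": 5.5, "C": 6.6, "D": 4.8}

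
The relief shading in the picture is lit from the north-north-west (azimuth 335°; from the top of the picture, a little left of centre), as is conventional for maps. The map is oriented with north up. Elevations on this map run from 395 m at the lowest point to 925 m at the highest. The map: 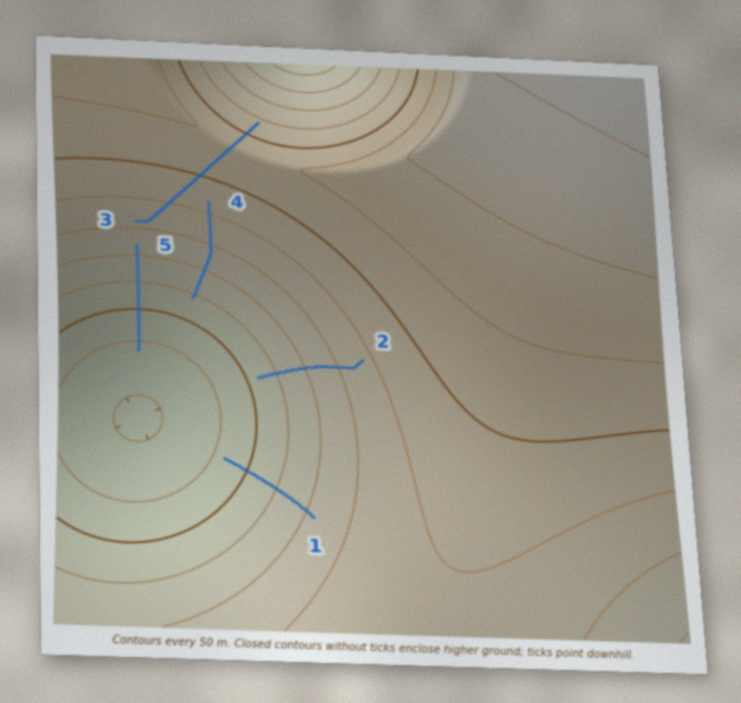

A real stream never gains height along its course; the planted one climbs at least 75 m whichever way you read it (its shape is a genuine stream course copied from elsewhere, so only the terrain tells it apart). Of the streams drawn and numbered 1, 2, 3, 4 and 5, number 3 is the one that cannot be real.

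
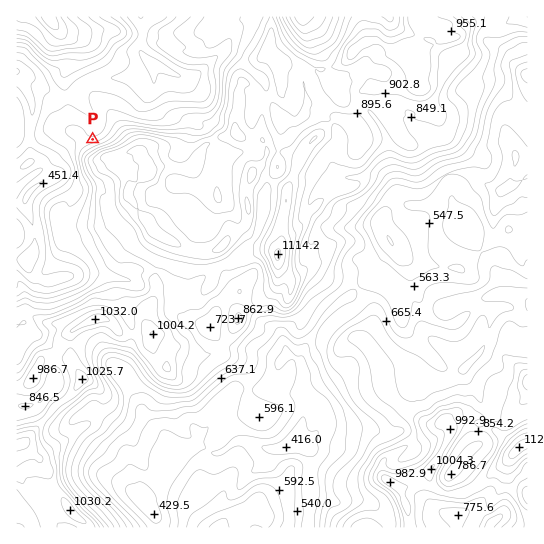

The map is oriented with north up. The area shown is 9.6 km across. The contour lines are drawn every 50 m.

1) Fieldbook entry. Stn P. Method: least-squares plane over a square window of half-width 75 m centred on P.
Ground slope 22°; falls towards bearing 345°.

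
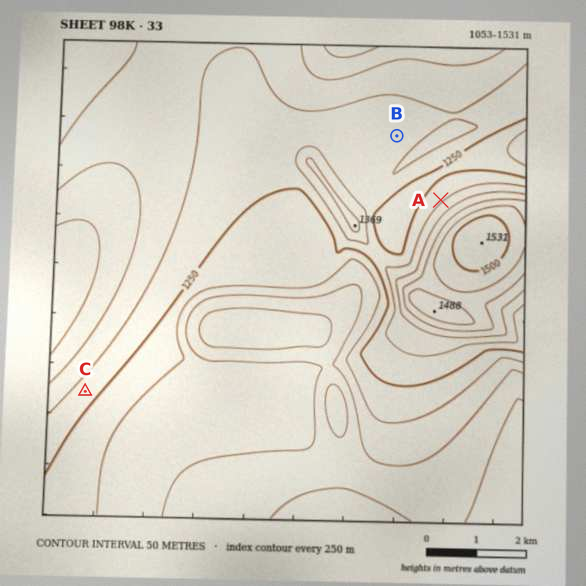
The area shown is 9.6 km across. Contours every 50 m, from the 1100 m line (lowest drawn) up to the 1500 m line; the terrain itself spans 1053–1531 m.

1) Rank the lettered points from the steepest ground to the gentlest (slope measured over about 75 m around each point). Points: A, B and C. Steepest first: A C B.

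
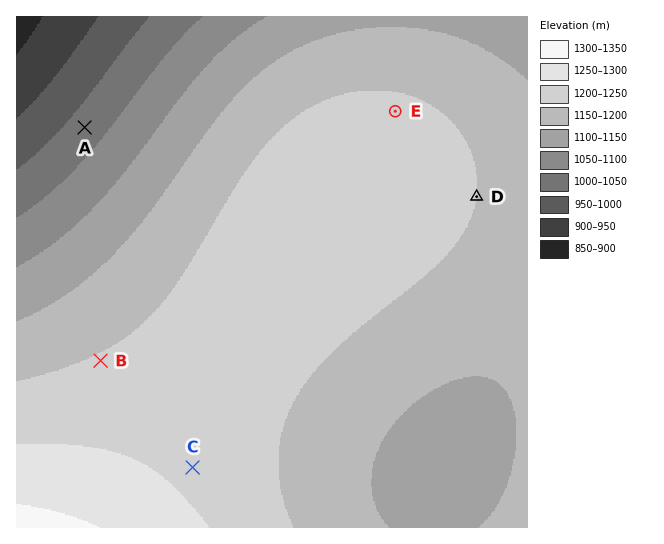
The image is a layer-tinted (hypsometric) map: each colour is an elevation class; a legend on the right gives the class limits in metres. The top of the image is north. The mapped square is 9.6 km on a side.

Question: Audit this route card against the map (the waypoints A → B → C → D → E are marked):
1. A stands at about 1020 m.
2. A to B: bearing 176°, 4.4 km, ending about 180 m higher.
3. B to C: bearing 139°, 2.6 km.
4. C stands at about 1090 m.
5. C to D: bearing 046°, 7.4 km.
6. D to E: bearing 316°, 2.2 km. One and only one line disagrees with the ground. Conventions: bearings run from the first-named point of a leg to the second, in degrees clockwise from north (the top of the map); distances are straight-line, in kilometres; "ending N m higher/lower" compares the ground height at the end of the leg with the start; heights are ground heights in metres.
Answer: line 4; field height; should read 1240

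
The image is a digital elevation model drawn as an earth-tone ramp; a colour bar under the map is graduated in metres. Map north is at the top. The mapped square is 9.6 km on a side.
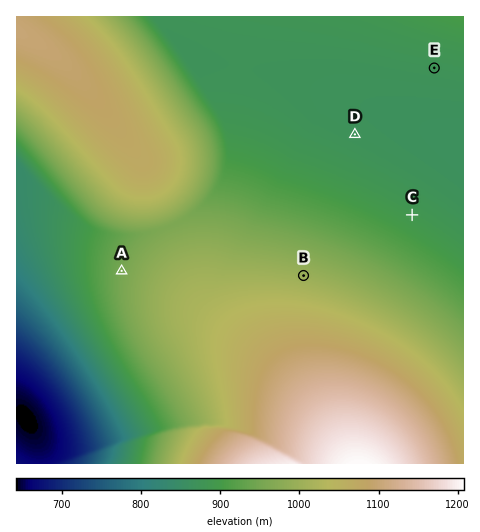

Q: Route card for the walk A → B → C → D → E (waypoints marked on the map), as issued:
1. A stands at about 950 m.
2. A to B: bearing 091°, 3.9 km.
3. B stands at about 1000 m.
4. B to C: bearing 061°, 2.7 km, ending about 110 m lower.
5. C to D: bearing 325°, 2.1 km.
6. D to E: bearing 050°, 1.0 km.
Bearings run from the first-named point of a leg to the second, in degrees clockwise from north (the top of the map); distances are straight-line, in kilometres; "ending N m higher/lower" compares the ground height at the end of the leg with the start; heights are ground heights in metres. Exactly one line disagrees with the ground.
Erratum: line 6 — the distance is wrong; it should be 2.2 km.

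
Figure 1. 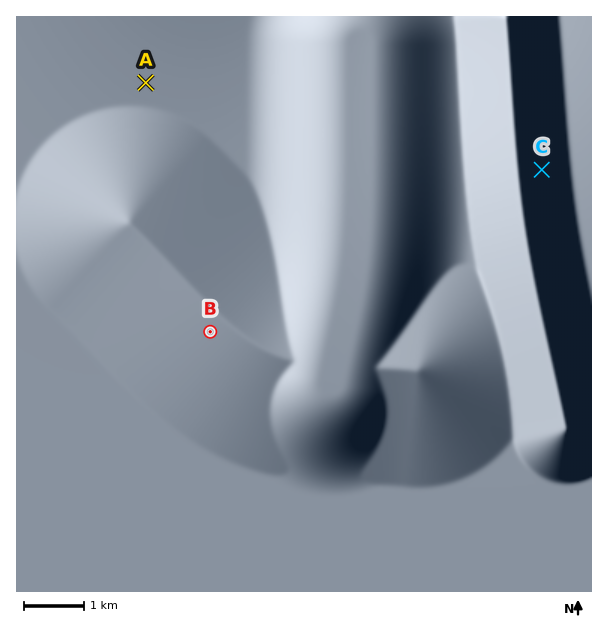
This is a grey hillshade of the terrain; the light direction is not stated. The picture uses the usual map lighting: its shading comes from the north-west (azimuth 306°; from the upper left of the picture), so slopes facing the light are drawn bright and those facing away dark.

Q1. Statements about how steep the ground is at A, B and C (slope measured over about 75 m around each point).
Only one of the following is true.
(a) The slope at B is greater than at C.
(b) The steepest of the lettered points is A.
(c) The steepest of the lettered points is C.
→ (c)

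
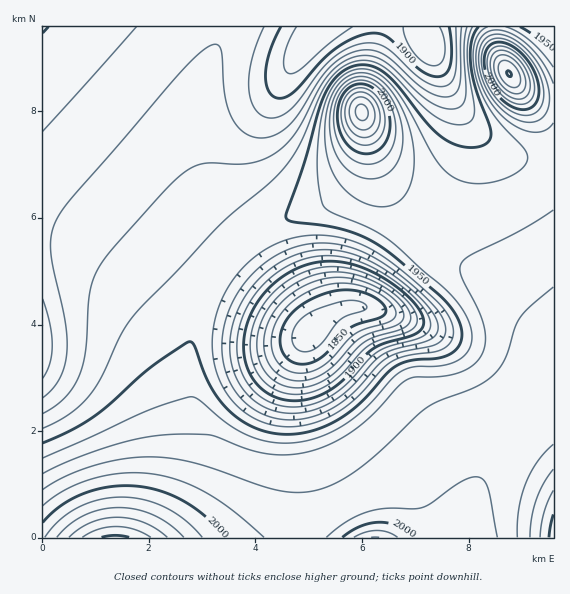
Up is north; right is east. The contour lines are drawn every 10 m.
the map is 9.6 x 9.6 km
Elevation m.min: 1835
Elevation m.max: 2050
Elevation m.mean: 1950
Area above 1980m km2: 20.3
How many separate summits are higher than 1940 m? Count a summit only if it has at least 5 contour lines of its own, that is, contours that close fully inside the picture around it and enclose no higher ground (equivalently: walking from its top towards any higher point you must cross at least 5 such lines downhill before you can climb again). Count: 2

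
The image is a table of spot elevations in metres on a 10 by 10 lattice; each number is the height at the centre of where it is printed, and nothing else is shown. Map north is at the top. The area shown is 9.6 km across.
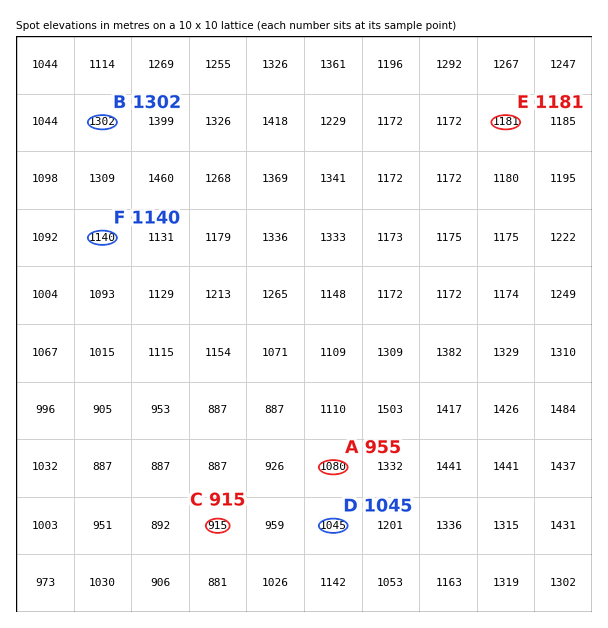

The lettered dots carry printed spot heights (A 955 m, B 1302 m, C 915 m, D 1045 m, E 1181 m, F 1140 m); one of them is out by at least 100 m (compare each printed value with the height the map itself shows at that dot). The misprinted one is A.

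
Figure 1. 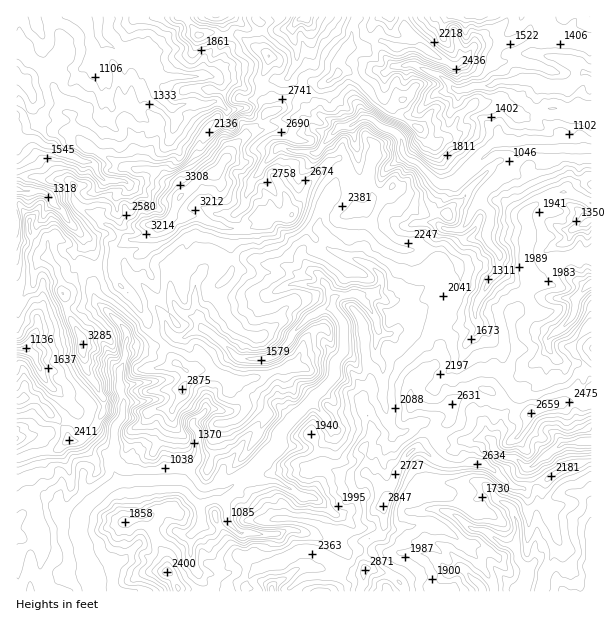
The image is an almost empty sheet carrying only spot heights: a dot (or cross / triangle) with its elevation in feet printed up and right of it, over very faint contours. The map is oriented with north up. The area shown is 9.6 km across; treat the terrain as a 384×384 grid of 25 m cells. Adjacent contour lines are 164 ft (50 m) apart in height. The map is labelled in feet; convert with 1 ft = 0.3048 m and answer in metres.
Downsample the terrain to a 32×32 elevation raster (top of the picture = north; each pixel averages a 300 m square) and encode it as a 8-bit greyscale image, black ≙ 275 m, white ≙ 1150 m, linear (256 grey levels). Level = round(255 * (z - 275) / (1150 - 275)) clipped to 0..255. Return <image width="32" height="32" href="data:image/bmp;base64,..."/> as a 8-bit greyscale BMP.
<image width="32" height="32" href="data:image/bmp;base64,Qk02CAAAAAAAADYEAAAoAAAAIAAAACAAAAABAAgAAAAAAAAEAAATCwAAEwsAAAABAAAAAAAAAAAAAAEBAQACAgIAAwMDAAQEBAAFBQUABgYGAAcHBwAICAgACQkJAAoKCgALCwsADAwMAA0NDQAODg4ADw8PABAQEAAREREAEhISABMTEwAUFBQAFRUVABYWFgAXFxcAGBgYABkZGQAaGhoAGxsbABwcHAAdHR0AHh4eAB8fHwAgICAAISEhACIiIgAjIyMAJCQkACUlJQAmJiYAJycnACgoKAApKSkAKioqACsrKwAsLCwALS0tAC4uLgAvLy8AMDAwADExMQAyMjIAMzMzADQ0NAA1NTUANjY2ADc3NwA4ODgAOTk5ADo6OgA7OzsAPDw8AD09PQA+Pj4APz8/AEBAQABBQUEAQkJCAENDQwBEREQARUVFAEZGRgBHR0cASEhIAElJSQBKSkoAS0tLAExMTABNTU0ATk5OAE9PTwBQUFAAUVFRAFJSUgBTU1MAVFRUAFVVVQBWVlYAV1dXAFhYWABZWVkAWlpaAFtbWwBcXFwAXV1dAF5eXgBfX18AYGBgAGFhYQBiYmIAY2NjAGRkZABlZWUAZmZmAGdnZwBoaGgAaWlpAGpqagBra2sAbGxsAG1tbQBubm4Ab29vAHBwcABxcXEAcnJyAHNzcwB0dHQAdXV1AHZ2dgB3d3cAeHh4AHl5eQB6enoAe3t7AHx8fAB9fX0Afn5+AH9/fwCAgIAAgYGBAIKCggCDg4MAhISEAIWFhQCGhoYAh4eHAIiIiACJiYkAioqKAIuLiwCMjIwAjY2NAI6OjgCPj48AkJCQAJGRkQCSkpIAk5OTAJSUlACVlZUAlpaWAJeXlwCYmJgAmZmZAJqamgCbm5sAnJycAJ2dnQCenp4An5+fAKCgoAChoaEAoqKiAKOjowCkpKQApaWlAKampgCnp6cAqKioAKmpqQCqqqoAq6urAKysrACtra0Arq6uAK+vrwCwsLAAsbGxALKysgCzs7MAtLS0ALW1tQC2trYAt7e3ALi4uAC5ubkAurq6ALu7uwC8vLwAvb29AL6+vgC/v78AwMDAAMHBwQDCwsIAw8PDAMTExADFxcUAxsbGAMfHxwDIyMgAycnJAMrKygDLy8sAzMzMAM3NzQDOzs4Az8/PANDQ0ADR0dEA0tLSANPT0wDU1NQA1dXVANbW1gDX19cA2NjYANnZ2QDa2toA29vbANzc3ADd3d0A3t7eAN/f3wDg4OAA4eHhAOLi4gDj4+MA5OTkAOXl5QDm5uYA5+fnAOjo6ADp6ekA6urqAOvr6wDs7OwA7e3tAO7u7gDv7+8A8PDwAPHx8QDy8vIA8/PzAPT09AD19fUA9vb2APf39wD4+PgA+fn5APr6+gD7+/sA/Pz8AP39/QD+/v4A////ABwfFAkGDyg8aF9PX3ZvW3Zyc4qYeIBlUUkqNRoSJx0WIiIUBwcOKVJsQEpdcH2Ad3qAh55+a11INkI8JhIrLxkmKBUHCyImQUsrOlBcY2N5fHd8i3ViV1BRUTUYJTI7HSUqEAYZQkdINCEZLClAS1ppcHGDkW9mY00yMSc0PzkbJiMNBxA0PUZJMRcbM1NiWVFRZ4ufZ1xPR1ZKJ0VJPCYwJRkSCAsPFBsPCQkUKjcoMVx5i6V1aWRdTztVXlA5LT44LR4bCQkKCAokEg0NIk1haYCYl4ttb2xic2RGYFpGXVdUOSUOHzMlIicrLRIWQ1ldb4qDlYyMgoViSUYsSU9HWHFyShg/SVhKPVhCOg0tUT1XgXR2i4R0ZFV6akQnHVhpbGNtI0pygUdKdnNVKhY5K1N2aXZ6h4dwbHqIZWVXgnVcXnc/OnCPhk9xgWo/JxIwXXFggIuKjn6BfYKLiYN3S1JvjTVIcIyggYyMf2ZYMBlOZV18g3l9g4NzbWt1fFM2X5mINmWOm6GWg2plcH5mGTdVVGp+eWhvcm9iW1xvIjxrupljSoCQiYVjY2tIYF4rH1BSW2hxYFpibWhIZWJJQni8n2pfkX92Y3aKiHM7UT0iTkBSXmldRldtYEM8aGNTkaB8ZZKXhHZ1jH1sb1ksHjg5SlldZl89XXBpXjxGeHKvnoCZq5eJh4uSd2JXWkchKShAVl5laEBHY2ZVPSh8iqaXjq2io5CPipiLc2FLNkBbVExhZGVsVStJZ19IL3mknouOrbCrl5SPlYt2altWYFxWaXRwaWpWKT5jWFdXa5yXcIGsvsm4nZykpJ6PcGlmb3F8dXBbRjAcS2NUPkhqd2hml5uz2+LIwL27yMCsdHmEhHRgUz0uIxlMYlA6HkxNSomOfomf19vIw6m/xsKJeImMfnNZQTkTHUNaWktGKTxmgFpTV4S+4uDgraS4p5p6hIaAfUgYFB8RITFGVEM6SllEO2Bzeoar3u3ClKKSiIqBgF9KJDEaDxYNGxooJhskJT5QU1hURWee3s2adXFfcXN3aSJXbUUbCwkJCAgIFSc/S0A5Qz8uQXCTu7Ocj3BGR2E5Pot3YT4XGhwZExcfLD0/Ly4yMyEnRE58p62Md2lQOHCMfGxTQy40MiwtLxwkNjAjIycaHSgxQ3WUn5aPj3WHlaF4UTRAODAjHhwhEyotHhMZGw8WISo2X46JhpqtnpJ8gnVHSTYiGREVEwwmKCwbDBINCyI/PEVmlJ95gqSnkXlpZ4OGYjotJh4SFCccKR4JDBETKVtsZoCXgmZtjqiZlZWTaWliQDQtKyoqHRcfEwgXLjNKb2ZacYdvSkpyl459iGlCPi8yLzAsJiE="/>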